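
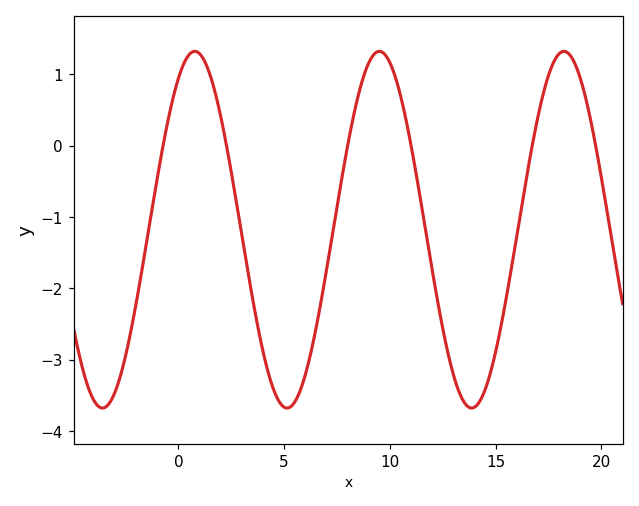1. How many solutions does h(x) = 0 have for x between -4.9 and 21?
6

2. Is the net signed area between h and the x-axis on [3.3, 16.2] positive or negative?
negative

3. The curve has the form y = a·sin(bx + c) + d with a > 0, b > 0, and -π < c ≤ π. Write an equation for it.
y = 2.5sin(0.72x + 1.01) - 1.18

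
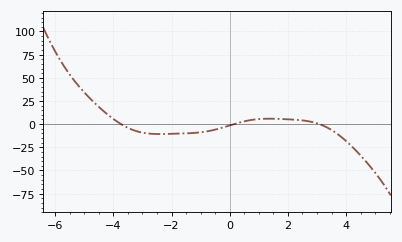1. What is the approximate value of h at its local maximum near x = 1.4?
5.86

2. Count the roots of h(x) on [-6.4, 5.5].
3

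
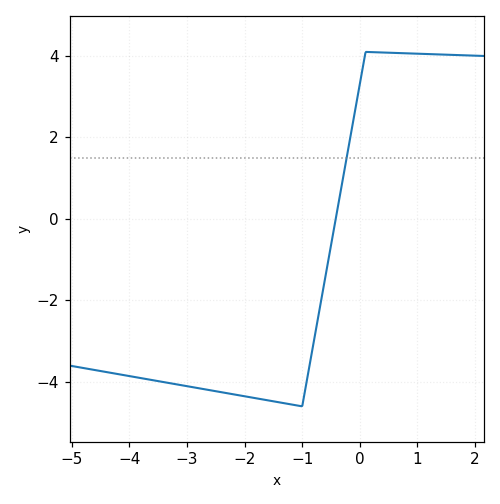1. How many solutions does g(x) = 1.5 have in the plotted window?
1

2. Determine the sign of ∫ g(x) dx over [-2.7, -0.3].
negative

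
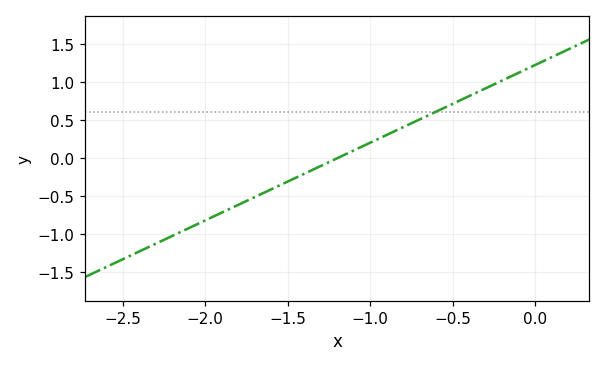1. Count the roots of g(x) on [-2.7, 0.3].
1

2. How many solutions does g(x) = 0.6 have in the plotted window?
1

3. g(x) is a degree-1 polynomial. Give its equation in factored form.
y = 1.02(x + 1.2)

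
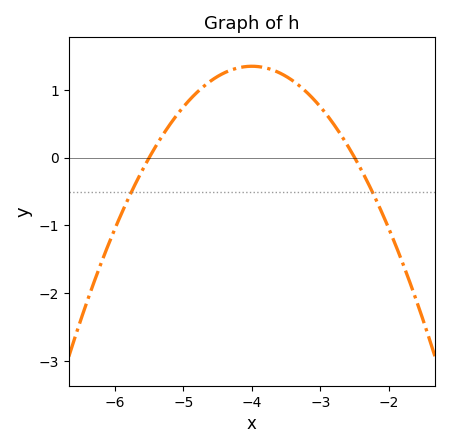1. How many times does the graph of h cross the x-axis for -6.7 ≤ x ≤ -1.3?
2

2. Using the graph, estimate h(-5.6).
-0.186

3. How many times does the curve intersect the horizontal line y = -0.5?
2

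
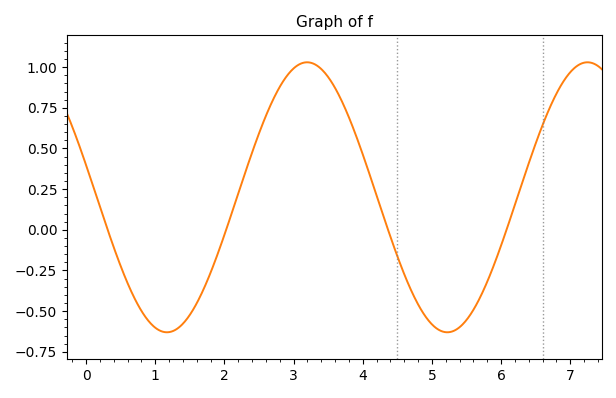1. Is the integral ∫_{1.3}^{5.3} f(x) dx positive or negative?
positive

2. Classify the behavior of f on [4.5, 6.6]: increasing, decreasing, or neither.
neither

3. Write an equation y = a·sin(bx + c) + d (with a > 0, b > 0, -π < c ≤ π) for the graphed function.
y = 0.83sin(1.55x + 2.9) + 0.2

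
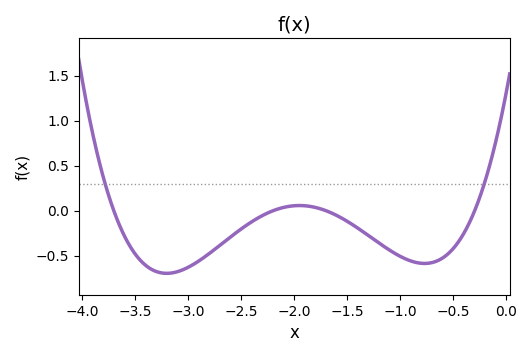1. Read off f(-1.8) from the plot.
0.05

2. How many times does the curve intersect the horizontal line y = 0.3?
2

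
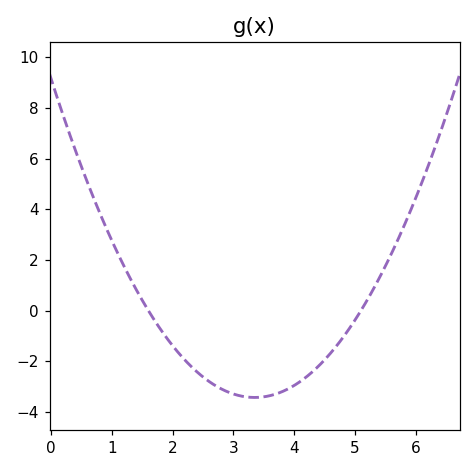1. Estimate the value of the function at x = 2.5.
-2.6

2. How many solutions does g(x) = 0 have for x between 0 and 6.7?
2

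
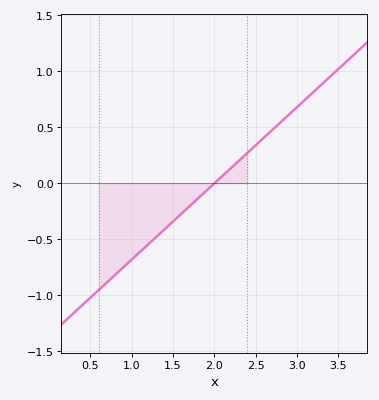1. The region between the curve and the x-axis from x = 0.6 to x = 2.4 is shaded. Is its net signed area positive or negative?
negative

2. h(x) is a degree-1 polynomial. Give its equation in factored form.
y = 0.68(x - 2)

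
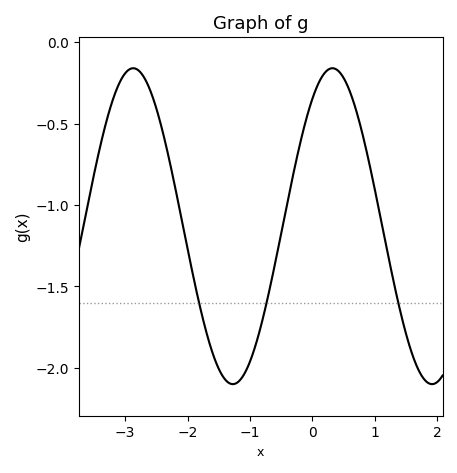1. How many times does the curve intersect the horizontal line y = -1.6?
3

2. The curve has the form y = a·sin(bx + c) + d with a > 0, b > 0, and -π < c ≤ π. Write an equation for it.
y = 0.97sin(1.97x + 0.942) - 1.13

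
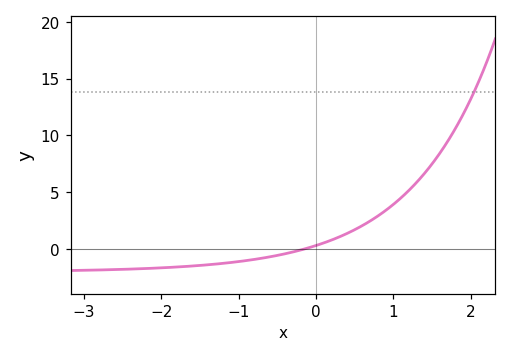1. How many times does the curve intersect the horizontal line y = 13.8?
1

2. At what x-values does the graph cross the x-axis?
-0.147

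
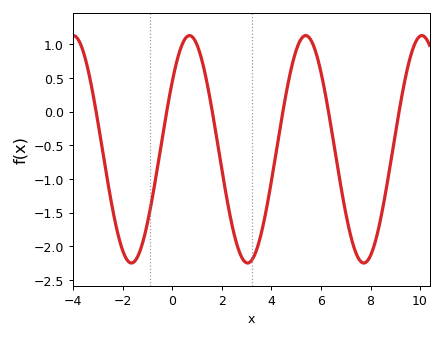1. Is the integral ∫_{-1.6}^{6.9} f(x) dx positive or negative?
negative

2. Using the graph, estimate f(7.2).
-1.85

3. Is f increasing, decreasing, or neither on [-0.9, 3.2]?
neither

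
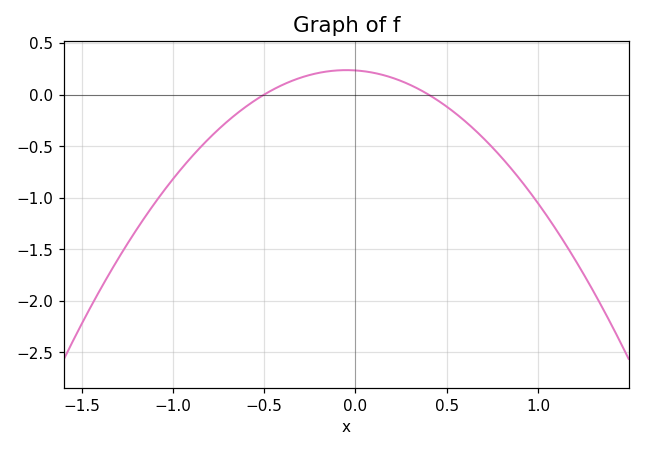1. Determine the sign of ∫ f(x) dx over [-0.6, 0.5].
positive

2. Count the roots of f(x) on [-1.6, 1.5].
2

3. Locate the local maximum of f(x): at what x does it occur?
-0.05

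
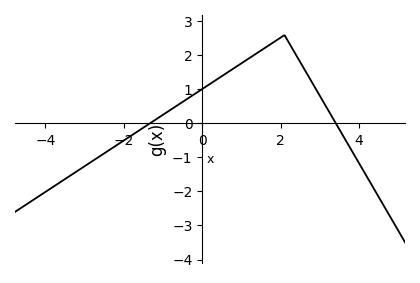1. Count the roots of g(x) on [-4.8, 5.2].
2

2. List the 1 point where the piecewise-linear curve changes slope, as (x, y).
(2.1, 2.6)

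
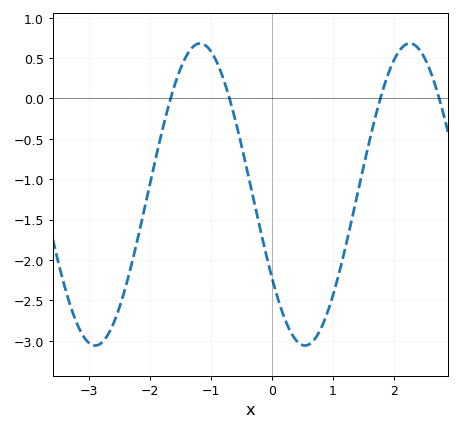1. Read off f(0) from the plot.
-2.2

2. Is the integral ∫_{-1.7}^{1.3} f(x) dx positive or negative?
negative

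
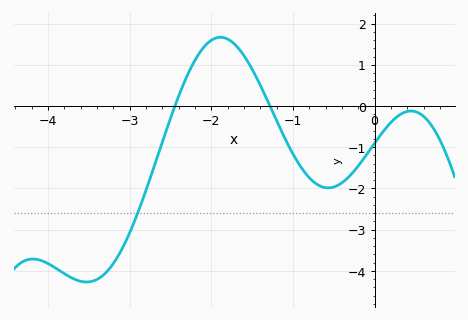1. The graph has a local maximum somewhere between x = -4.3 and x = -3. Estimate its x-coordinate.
-4.19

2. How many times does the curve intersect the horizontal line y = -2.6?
1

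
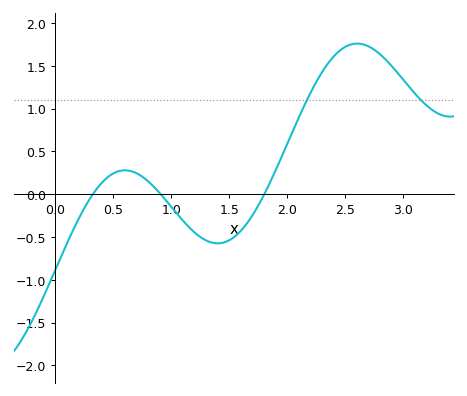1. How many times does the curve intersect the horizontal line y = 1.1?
2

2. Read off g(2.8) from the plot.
1.63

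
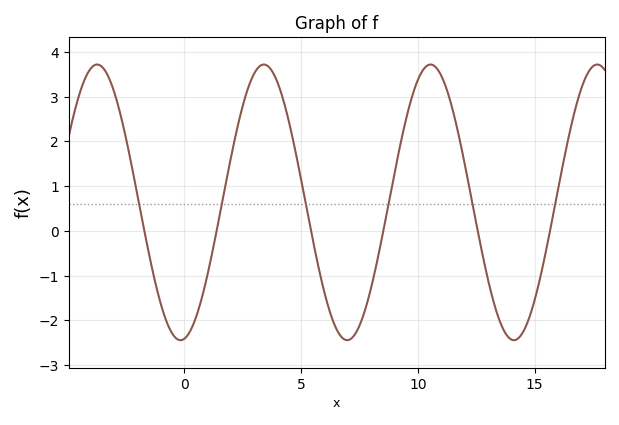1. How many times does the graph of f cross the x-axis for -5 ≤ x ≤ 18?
6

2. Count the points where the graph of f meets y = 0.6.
6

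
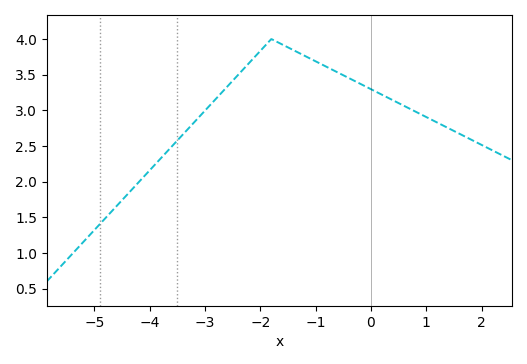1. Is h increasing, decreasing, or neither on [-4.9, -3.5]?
increasing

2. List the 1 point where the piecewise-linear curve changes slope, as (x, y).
(-1.8, 4)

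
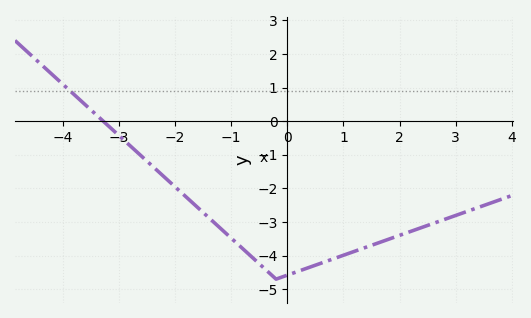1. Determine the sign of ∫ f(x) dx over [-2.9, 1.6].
negative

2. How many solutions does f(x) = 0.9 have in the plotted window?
1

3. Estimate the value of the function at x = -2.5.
-1.2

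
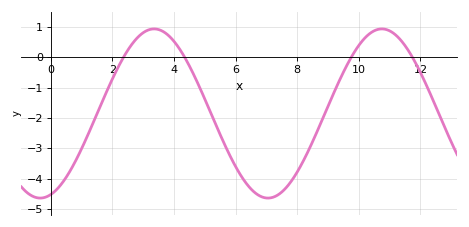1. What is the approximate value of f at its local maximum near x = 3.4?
0.9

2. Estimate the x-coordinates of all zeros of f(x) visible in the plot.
2.4, 4.4, 9.8, 11.8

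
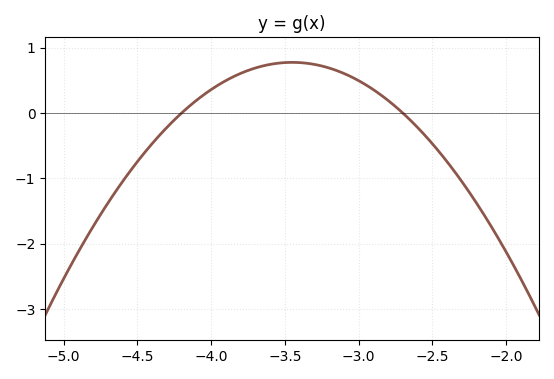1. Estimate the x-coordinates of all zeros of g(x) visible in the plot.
-4.2, -2.7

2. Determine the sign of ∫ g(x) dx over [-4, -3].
positive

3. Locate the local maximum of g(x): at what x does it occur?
-3.45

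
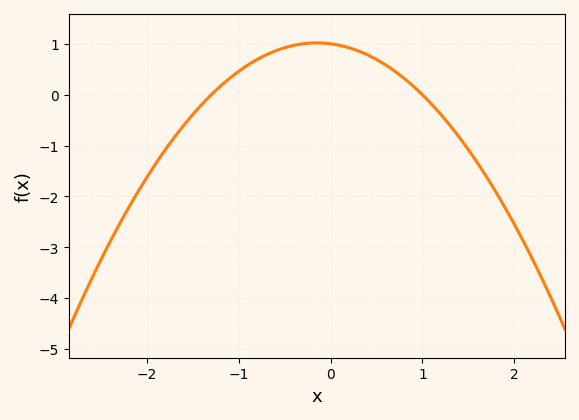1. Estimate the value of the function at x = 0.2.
0.924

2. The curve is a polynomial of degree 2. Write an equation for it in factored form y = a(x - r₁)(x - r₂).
y = -0.77(x + 1.3)(x - 1)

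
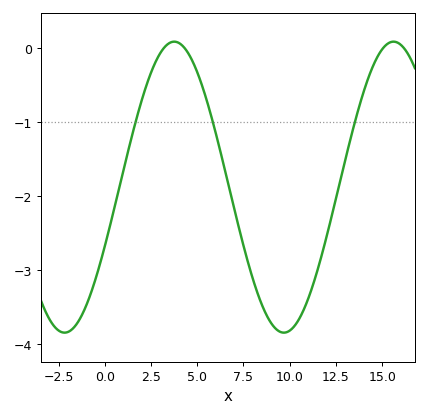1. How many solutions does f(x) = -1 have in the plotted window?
3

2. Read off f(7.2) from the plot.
-2.38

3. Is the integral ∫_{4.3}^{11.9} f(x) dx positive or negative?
negative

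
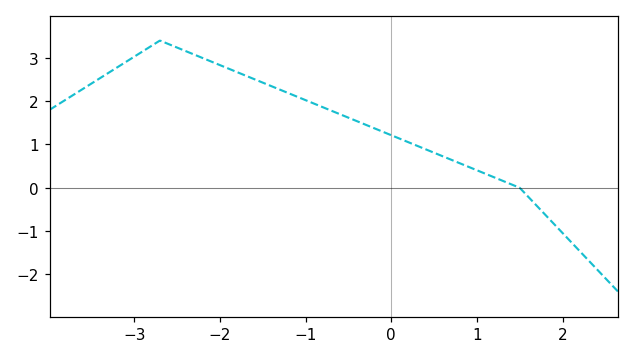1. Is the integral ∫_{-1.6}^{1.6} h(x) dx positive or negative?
positive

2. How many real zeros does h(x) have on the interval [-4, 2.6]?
1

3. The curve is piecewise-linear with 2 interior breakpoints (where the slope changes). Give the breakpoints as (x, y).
(-2.7, 3.4); (1.5, 0)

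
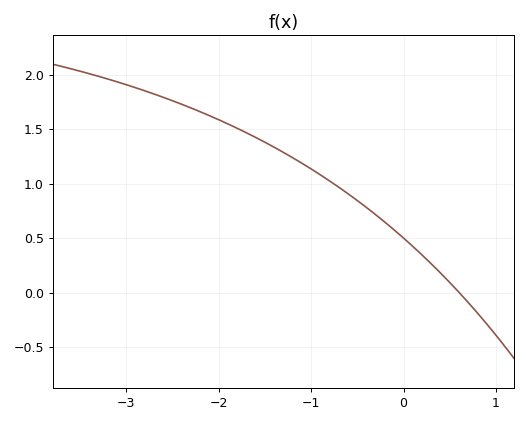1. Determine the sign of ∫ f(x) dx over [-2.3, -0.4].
positive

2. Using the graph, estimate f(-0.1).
0.574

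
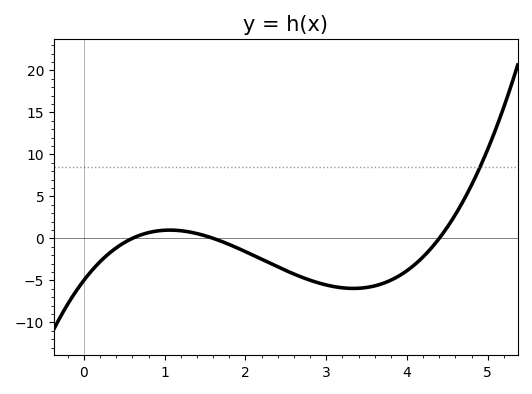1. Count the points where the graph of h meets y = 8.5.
1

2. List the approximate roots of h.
0.6, 1.6, 4.4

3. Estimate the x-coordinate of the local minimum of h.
3.3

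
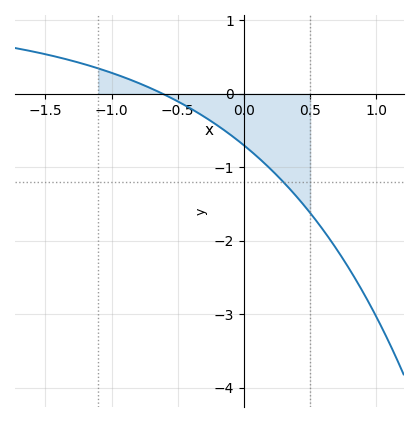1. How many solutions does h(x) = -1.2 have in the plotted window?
1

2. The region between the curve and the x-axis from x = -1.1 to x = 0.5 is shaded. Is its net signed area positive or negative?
negative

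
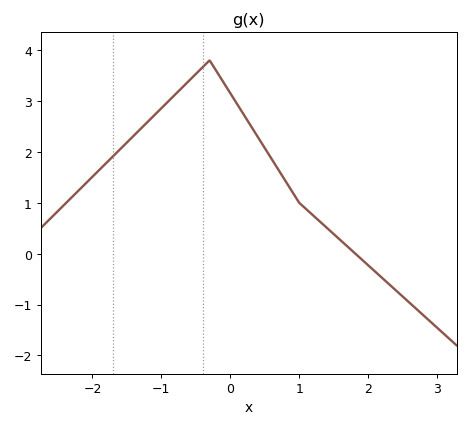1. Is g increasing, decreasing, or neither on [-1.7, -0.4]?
increasing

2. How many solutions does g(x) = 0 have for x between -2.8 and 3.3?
1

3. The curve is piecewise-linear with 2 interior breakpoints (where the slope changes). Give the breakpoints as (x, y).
(-0.3, 3.8); (1, 1)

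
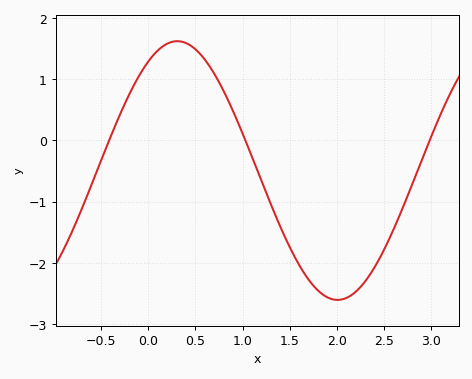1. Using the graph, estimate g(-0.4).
0.1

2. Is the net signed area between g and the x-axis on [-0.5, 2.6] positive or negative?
negative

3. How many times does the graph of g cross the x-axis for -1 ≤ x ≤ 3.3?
3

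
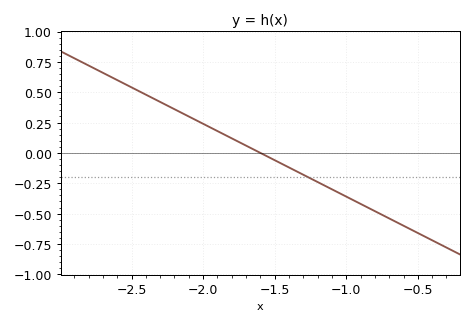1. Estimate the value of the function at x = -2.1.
0.3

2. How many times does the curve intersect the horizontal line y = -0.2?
1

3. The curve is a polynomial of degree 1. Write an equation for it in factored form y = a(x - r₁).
y = -0.6(x + 1.6)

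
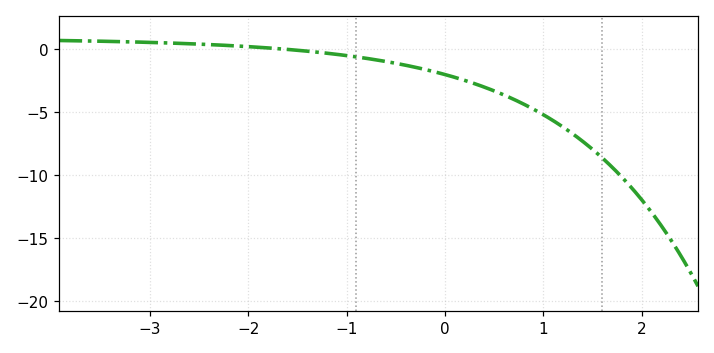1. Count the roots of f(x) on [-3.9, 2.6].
1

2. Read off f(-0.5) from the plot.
-1.14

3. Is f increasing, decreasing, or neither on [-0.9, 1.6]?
decreasing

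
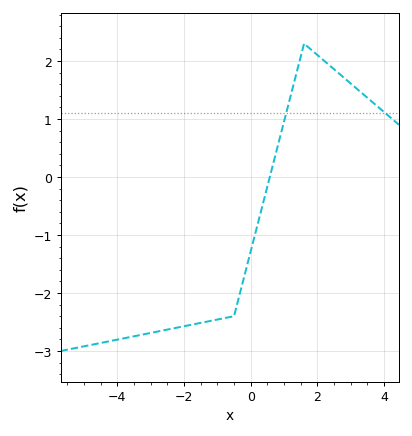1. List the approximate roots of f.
0.572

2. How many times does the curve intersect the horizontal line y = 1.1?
2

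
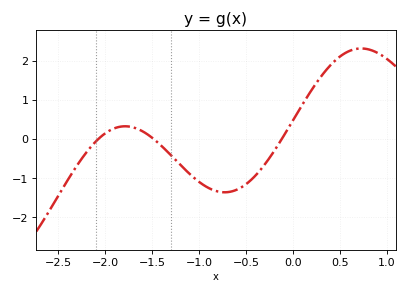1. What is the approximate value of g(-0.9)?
-1.2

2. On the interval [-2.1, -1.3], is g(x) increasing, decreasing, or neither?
neither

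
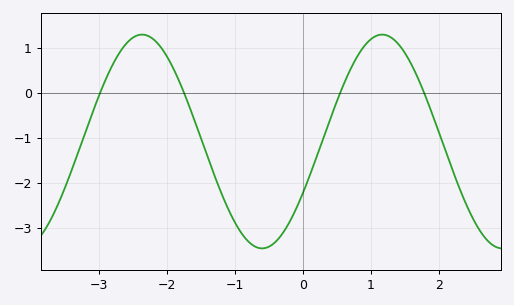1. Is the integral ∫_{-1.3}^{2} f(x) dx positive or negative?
negative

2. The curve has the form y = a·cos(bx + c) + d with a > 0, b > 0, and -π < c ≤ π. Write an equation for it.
y = 2.37cos(1.8x - 2.1) - 1.08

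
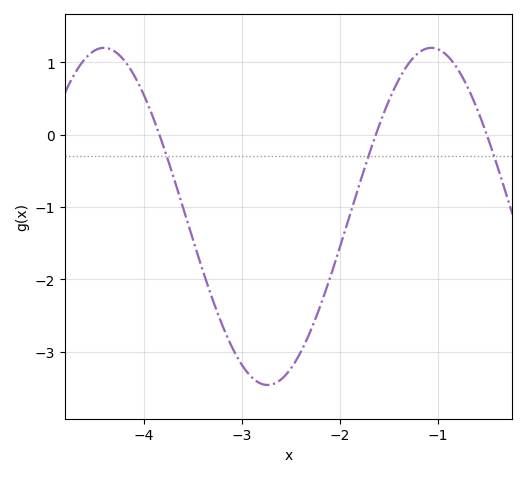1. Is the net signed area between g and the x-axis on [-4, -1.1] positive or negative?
negative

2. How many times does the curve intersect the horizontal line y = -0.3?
3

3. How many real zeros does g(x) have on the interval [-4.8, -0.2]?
3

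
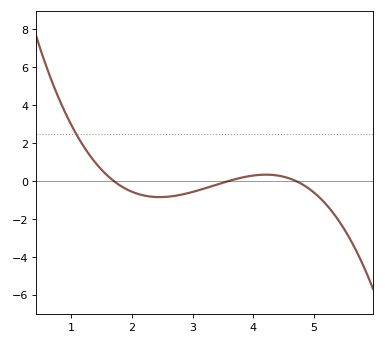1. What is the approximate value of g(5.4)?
-2.05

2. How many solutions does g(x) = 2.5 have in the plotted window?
1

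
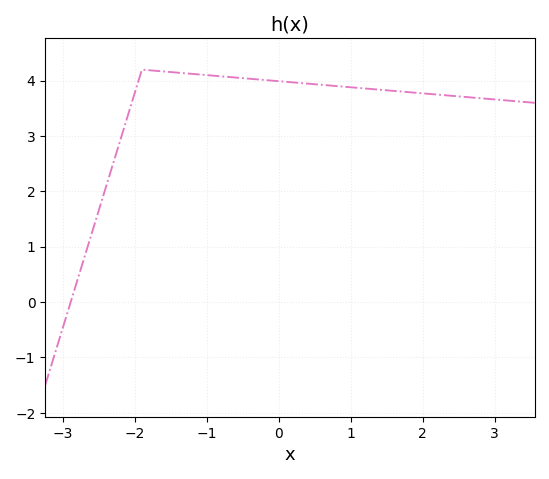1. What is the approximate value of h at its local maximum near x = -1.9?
4.2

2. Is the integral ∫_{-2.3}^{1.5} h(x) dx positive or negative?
positive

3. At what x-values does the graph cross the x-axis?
-2.9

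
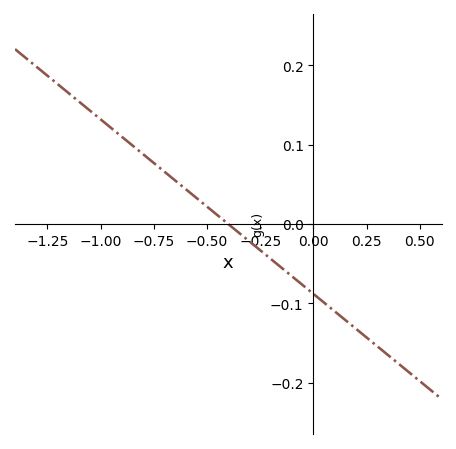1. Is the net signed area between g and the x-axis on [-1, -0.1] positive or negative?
positive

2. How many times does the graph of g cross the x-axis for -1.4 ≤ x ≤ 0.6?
1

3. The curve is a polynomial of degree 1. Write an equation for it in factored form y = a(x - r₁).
y = -0.22(x + 0.4)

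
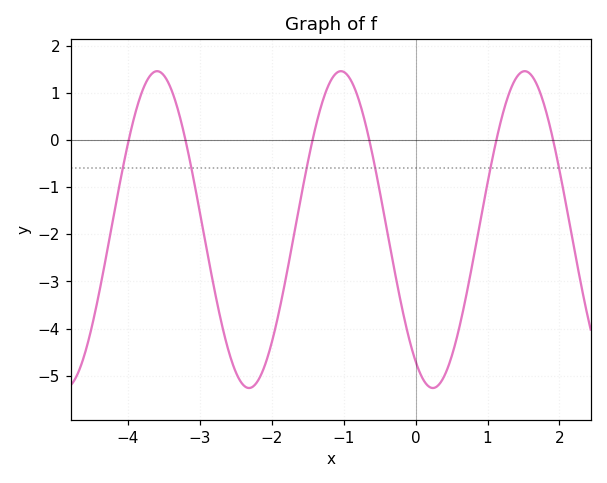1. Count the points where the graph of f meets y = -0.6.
6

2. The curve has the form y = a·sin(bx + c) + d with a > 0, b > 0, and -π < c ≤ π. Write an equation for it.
y = 3.36sin(2.46x - 2.16) - 1.9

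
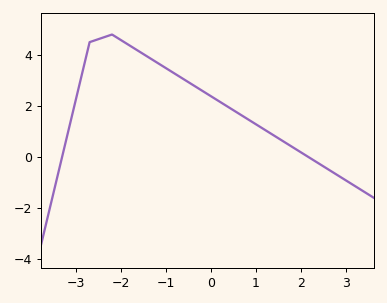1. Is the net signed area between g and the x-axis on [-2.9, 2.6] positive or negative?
positive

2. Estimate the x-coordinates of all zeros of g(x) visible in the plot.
-3.31, 2.17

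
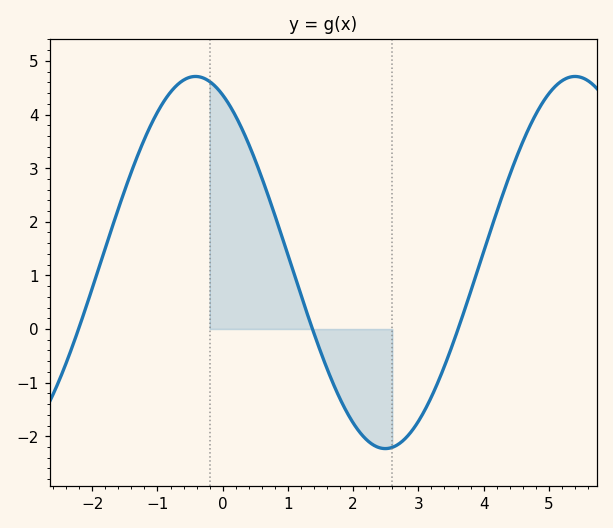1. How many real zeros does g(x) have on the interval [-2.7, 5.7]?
3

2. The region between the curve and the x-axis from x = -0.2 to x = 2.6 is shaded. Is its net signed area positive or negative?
positive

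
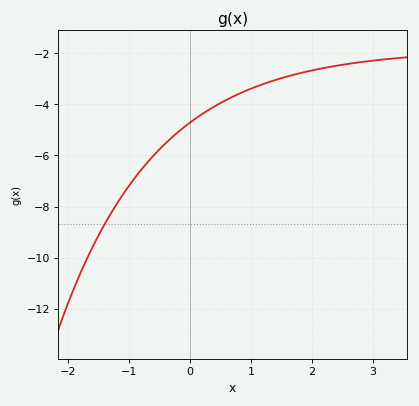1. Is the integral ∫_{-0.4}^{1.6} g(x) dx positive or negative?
negative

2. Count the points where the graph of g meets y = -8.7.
1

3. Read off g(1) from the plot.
-3.4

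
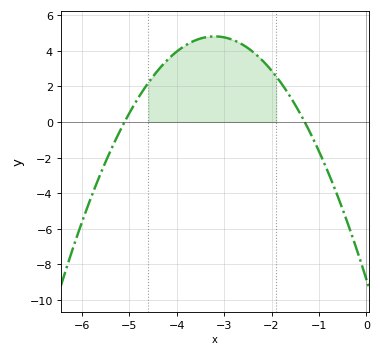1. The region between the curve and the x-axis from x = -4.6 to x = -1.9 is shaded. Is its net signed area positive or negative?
positive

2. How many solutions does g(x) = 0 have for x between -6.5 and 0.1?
2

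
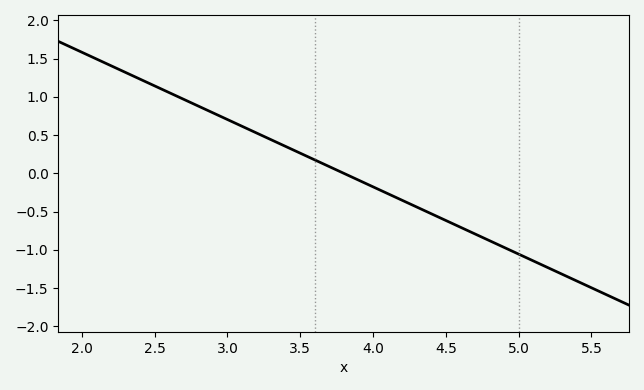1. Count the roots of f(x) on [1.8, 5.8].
1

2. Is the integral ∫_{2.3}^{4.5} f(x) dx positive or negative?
positive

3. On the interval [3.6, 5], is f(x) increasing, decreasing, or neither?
decreasing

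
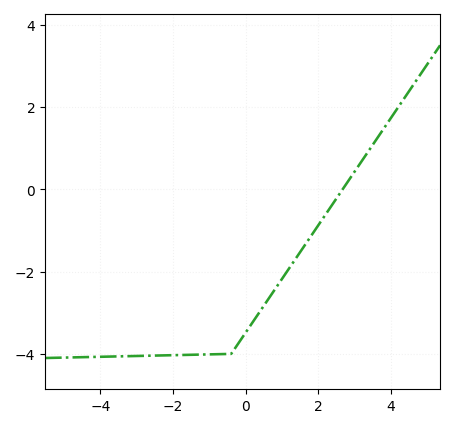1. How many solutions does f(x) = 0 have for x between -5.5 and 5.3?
1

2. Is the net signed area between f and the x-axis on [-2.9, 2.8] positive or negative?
negative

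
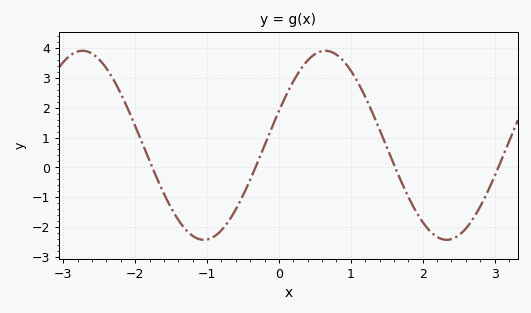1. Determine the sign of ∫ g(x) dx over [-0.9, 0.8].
positive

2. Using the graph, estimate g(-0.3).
0.15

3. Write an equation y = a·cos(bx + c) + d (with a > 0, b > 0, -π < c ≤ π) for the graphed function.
y = 3.17cos(1.86x - 1.2) + 0.74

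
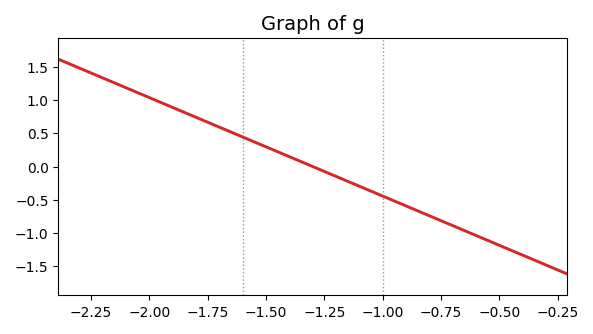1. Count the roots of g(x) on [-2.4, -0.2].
1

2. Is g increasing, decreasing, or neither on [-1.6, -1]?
decreasing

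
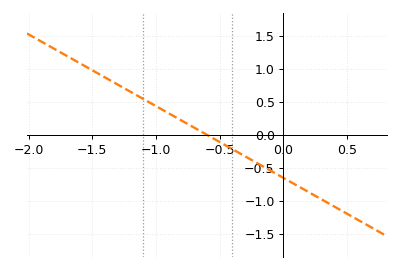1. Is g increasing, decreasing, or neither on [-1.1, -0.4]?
decreasing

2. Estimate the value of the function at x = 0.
-0.65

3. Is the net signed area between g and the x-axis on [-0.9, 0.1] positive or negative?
negative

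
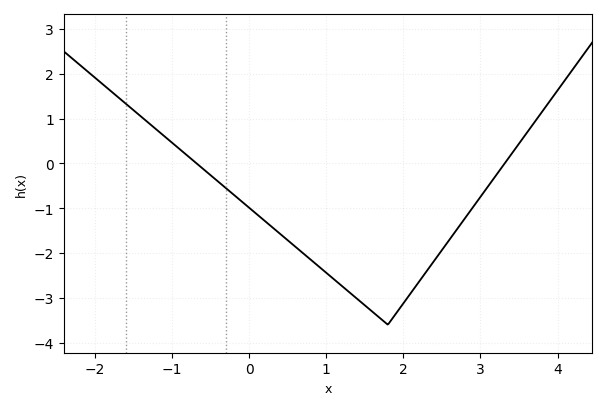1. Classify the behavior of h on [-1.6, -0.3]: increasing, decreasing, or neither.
decreasing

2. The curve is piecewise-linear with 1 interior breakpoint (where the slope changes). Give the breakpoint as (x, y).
(1.8, -3.6)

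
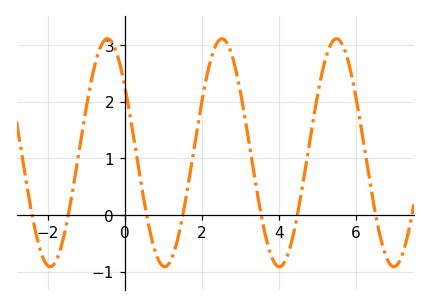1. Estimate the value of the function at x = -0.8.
2.59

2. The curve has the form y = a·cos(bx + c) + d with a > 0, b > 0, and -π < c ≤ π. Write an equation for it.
y = 2.01cos(2.11x + 0.95) + 1.1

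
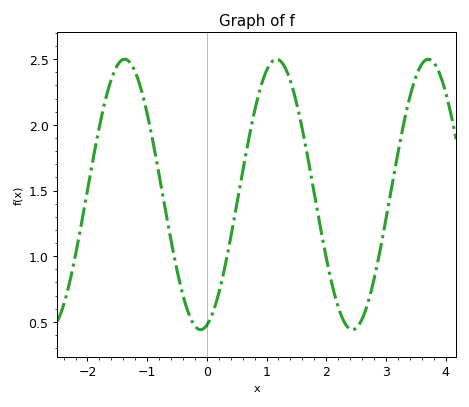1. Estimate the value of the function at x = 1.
2.41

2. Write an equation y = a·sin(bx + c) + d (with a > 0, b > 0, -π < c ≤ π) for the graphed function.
y = 1.03sin(2.47x - 1.31) + 1.47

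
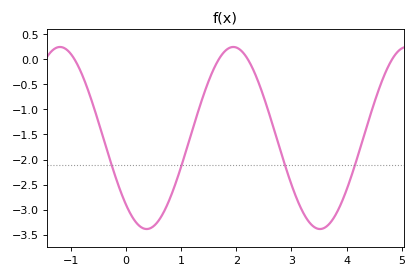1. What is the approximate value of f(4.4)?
-1.2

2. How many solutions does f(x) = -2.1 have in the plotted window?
4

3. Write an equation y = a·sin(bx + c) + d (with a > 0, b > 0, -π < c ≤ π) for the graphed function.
y = 1.82sin(2x - 2.3) - 1.57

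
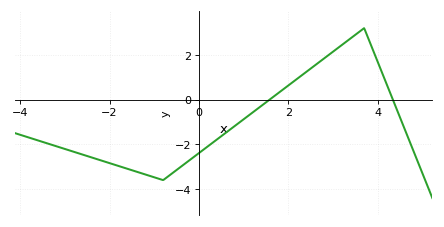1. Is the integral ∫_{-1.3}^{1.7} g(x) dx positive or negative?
negative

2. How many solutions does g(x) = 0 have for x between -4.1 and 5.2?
2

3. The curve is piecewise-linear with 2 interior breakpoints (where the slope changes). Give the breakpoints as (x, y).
(-0.8, -3.6); (3.7, 3.2)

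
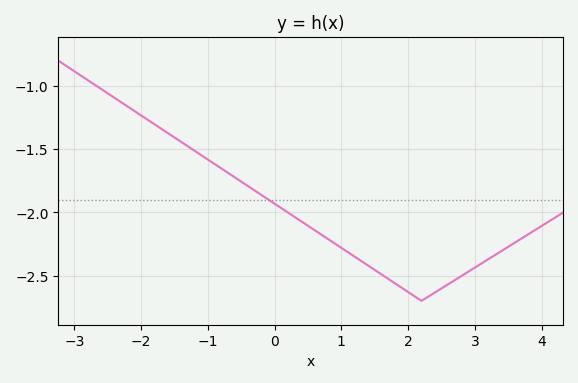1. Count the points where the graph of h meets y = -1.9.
1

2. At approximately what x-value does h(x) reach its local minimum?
2.2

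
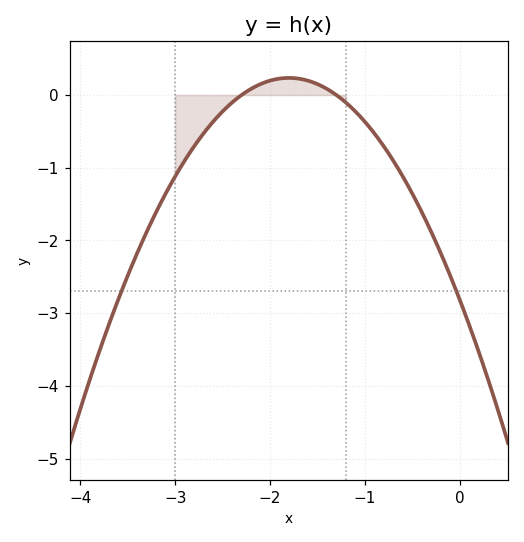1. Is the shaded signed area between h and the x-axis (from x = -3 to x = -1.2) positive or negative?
negative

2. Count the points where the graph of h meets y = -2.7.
2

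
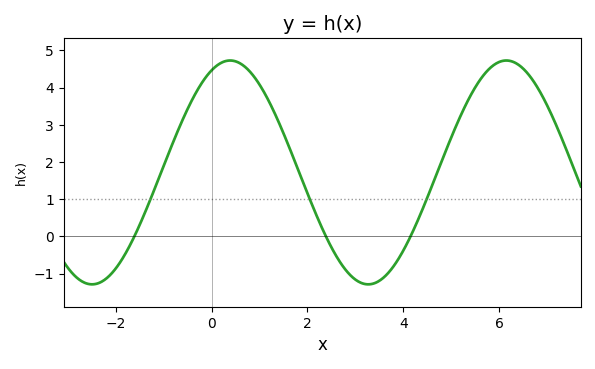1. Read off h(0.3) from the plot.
4.72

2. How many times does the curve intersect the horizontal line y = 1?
3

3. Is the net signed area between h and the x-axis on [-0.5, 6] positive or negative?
positive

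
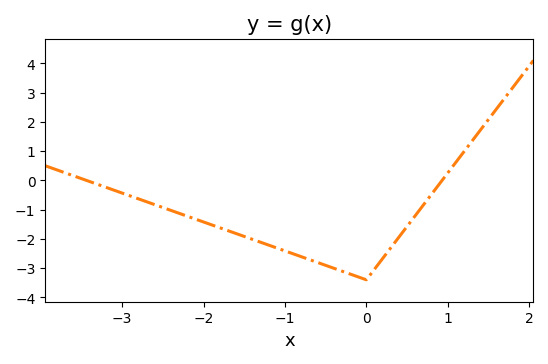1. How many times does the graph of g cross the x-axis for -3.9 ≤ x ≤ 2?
2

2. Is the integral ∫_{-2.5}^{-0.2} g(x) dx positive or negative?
negative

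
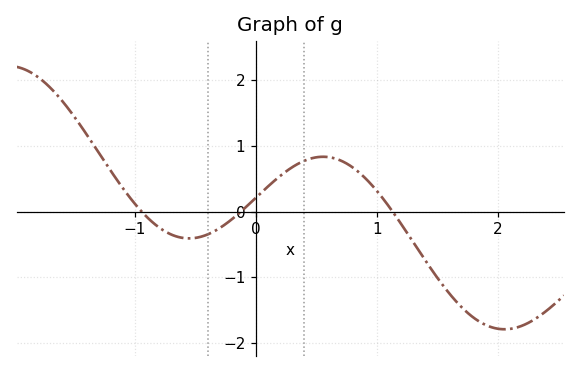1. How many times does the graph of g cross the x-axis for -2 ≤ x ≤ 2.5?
3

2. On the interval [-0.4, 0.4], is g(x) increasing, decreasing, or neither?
increasing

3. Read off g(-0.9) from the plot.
-0.1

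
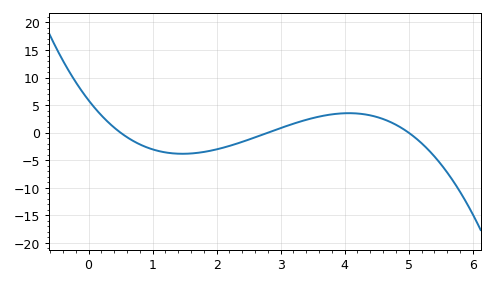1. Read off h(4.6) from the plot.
2.48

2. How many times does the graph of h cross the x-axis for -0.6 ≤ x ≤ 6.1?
3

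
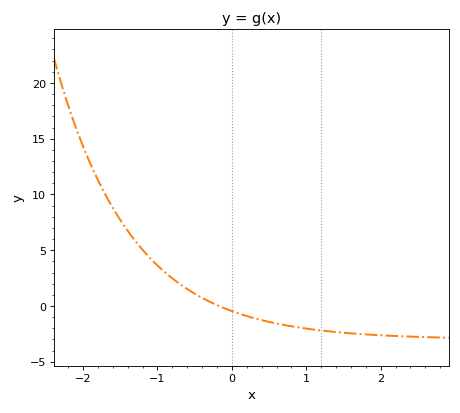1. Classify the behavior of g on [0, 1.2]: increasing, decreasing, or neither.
decreasing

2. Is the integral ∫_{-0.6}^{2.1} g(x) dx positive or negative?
negative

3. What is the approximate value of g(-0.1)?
0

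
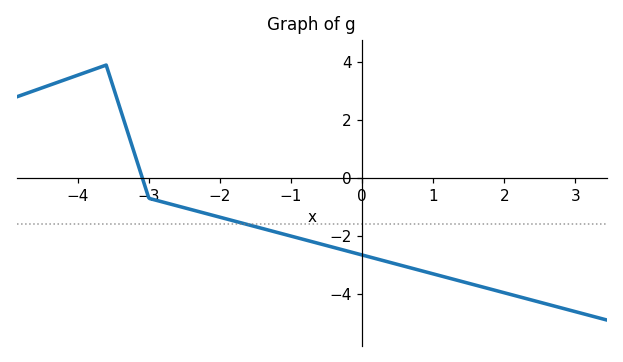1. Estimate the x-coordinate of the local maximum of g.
-3.6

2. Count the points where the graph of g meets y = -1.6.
1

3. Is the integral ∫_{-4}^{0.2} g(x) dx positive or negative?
negative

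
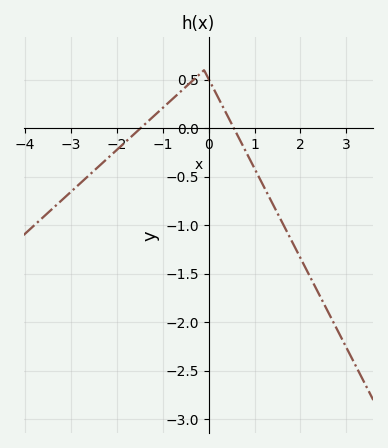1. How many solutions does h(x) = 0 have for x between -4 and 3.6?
2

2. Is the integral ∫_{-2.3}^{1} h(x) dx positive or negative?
positive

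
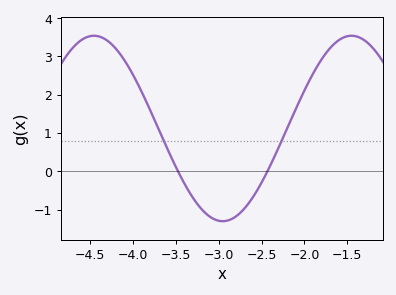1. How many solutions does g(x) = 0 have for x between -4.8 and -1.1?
2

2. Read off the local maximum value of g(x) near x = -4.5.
3.54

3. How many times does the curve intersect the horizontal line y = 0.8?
2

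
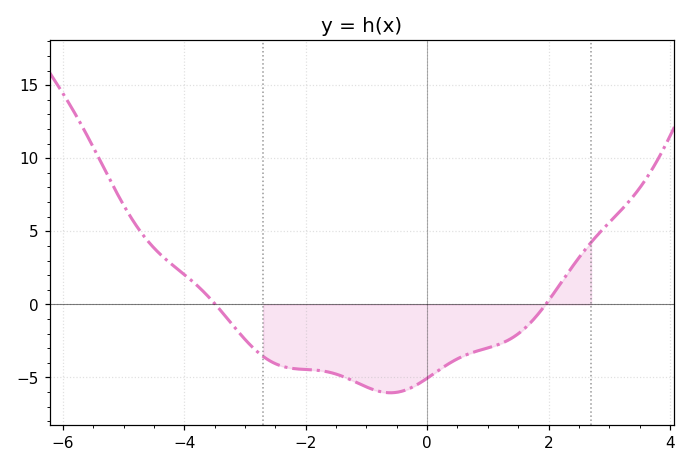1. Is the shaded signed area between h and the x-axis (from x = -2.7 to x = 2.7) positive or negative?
negative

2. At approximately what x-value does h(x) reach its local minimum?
-0.605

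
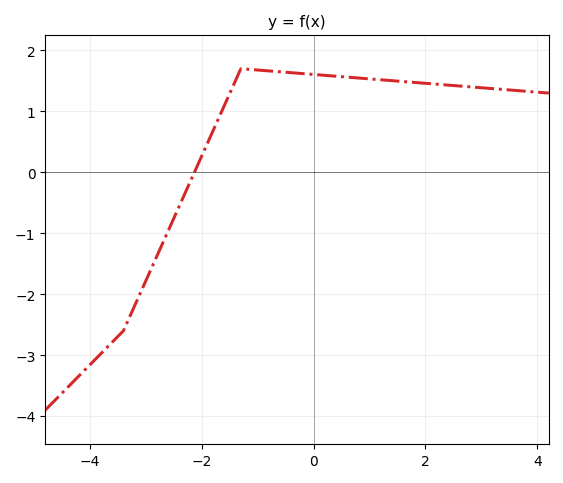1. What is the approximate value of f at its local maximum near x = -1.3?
1.7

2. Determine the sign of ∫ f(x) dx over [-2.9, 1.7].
positive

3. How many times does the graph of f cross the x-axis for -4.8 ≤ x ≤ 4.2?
1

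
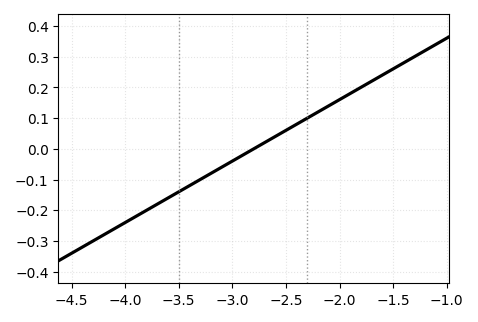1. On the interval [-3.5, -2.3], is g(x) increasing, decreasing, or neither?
increasing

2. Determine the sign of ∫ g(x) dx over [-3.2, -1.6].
positive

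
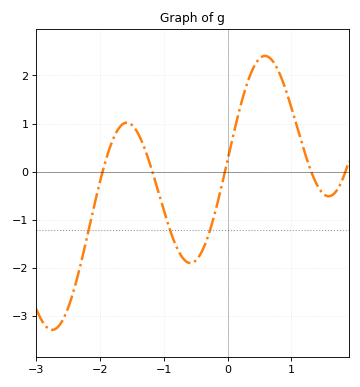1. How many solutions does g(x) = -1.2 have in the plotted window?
3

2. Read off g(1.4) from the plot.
-0.27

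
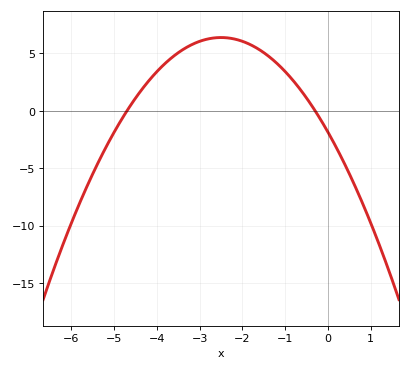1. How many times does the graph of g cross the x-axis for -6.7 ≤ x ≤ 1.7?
2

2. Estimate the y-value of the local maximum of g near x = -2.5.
6.5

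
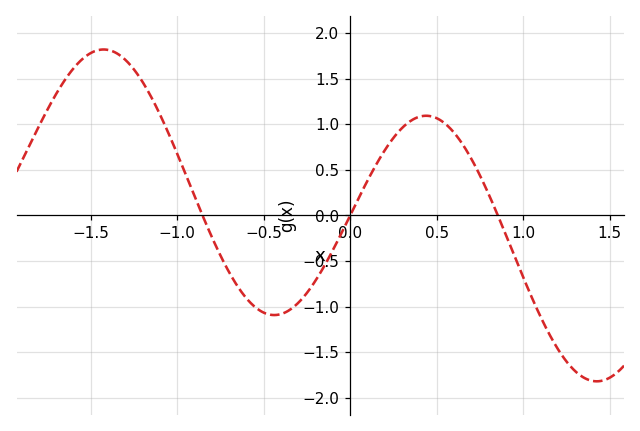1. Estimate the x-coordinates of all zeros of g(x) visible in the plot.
-0.85, 0, 0.85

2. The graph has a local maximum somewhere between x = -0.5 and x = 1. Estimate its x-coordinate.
0.45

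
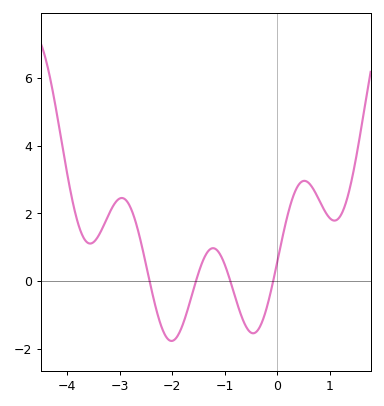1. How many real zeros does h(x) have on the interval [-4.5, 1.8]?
4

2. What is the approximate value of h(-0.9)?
0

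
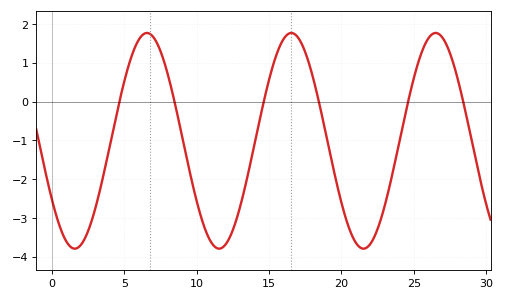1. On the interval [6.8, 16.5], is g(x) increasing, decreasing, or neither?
neither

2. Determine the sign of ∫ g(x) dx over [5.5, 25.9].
negative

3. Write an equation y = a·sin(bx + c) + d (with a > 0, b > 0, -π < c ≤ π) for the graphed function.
y = 2.78sin(0.63x - 2.56) - 1.01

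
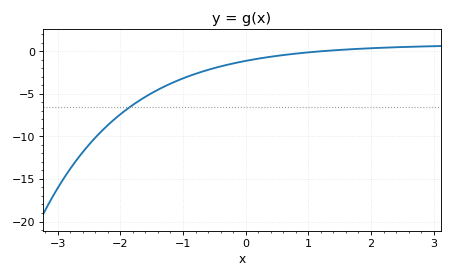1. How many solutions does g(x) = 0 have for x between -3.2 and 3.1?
1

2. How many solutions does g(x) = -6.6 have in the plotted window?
1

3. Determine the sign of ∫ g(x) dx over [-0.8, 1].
negative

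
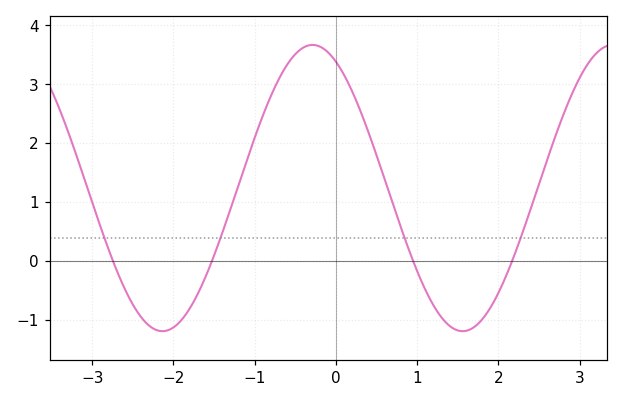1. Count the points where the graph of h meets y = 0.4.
4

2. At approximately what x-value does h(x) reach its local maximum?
-0.288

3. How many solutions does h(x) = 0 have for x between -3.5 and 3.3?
4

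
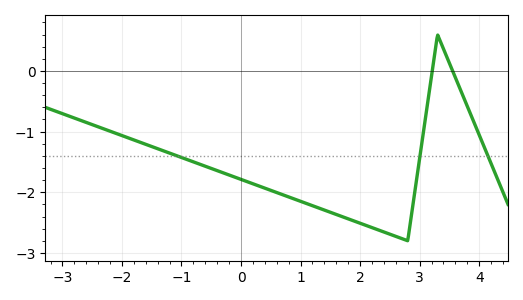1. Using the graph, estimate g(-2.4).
-0.921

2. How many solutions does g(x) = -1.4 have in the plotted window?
3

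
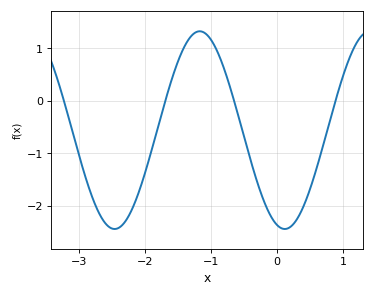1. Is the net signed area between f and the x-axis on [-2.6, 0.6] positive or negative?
negative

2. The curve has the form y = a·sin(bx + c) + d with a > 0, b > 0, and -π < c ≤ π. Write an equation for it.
y = 1.88sin(2.4x - 1.9) - 0.56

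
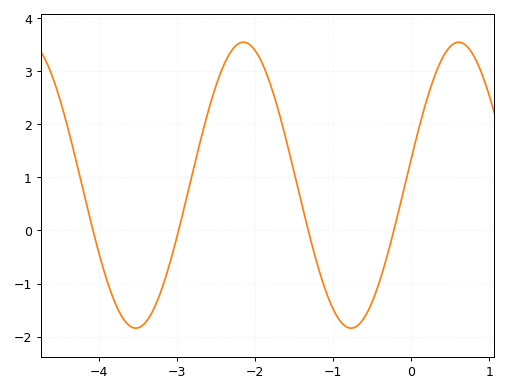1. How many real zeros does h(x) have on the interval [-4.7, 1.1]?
4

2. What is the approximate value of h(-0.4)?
-0.929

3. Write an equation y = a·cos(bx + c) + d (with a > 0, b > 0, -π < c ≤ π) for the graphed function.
y = 2.69cos(2.28x - 1.38) + 0.85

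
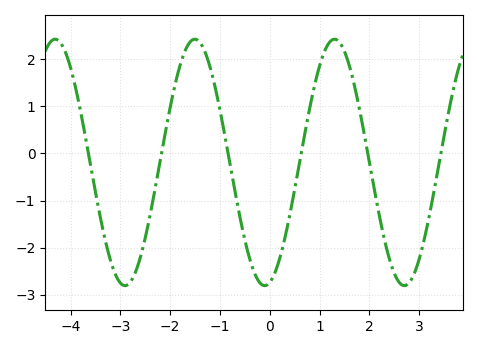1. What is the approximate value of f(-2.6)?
-2.2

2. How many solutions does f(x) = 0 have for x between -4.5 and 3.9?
6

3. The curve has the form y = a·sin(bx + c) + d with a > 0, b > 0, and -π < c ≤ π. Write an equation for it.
y = 2.62sin(2.2x - 1.3) - 0.19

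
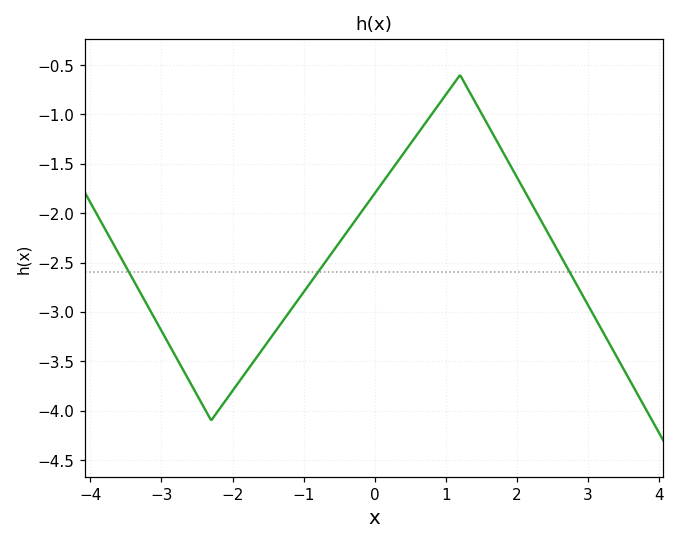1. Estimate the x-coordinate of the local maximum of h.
1.2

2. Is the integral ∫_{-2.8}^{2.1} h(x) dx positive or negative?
negative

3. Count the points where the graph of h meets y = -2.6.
3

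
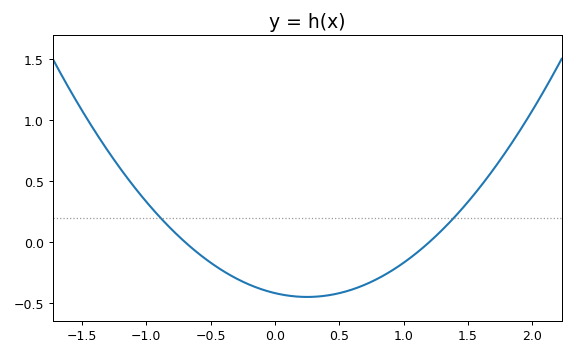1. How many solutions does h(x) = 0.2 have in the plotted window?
2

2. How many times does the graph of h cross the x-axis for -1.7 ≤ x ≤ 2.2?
2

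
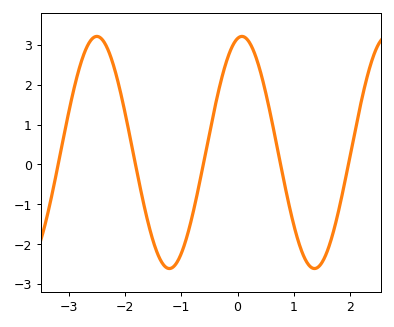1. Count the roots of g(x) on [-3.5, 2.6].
5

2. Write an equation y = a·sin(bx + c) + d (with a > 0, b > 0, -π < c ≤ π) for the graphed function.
y = 2.91sin(2.4x + 1.4) + 0.3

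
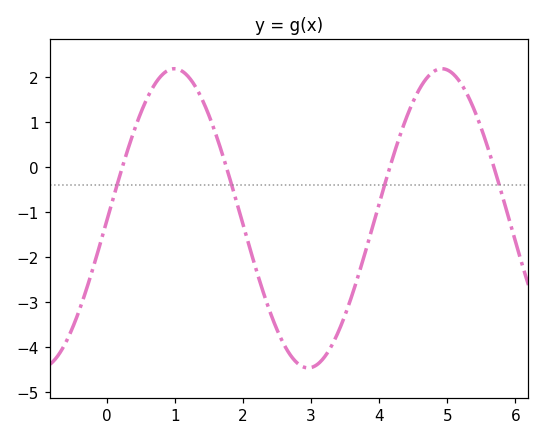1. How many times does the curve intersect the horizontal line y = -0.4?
4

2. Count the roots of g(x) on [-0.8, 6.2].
4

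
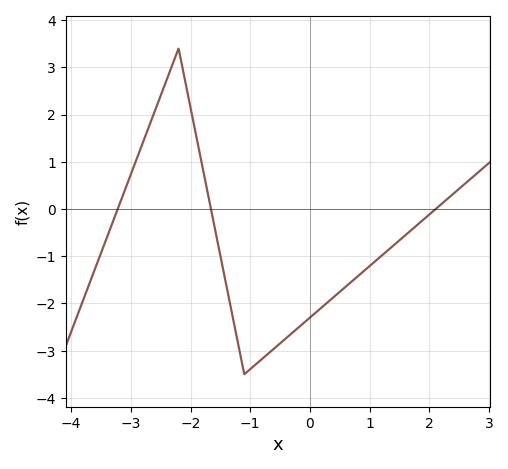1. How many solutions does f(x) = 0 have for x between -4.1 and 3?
3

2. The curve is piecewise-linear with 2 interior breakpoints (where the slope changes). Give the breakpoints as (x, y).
(-2.2, 3.4); (-1.1, -3.5)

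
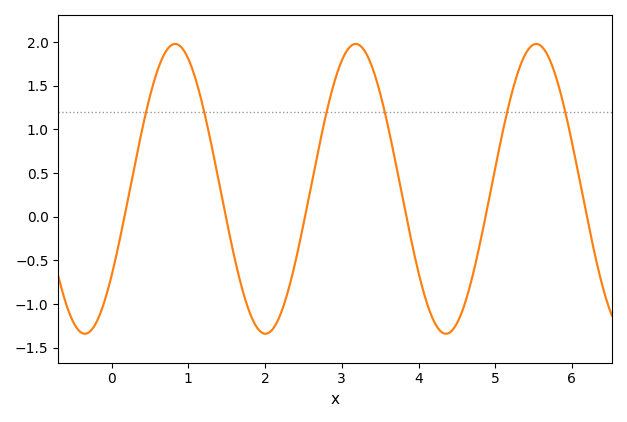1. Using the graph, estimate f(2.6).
0.351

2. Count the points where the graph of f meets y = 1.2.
6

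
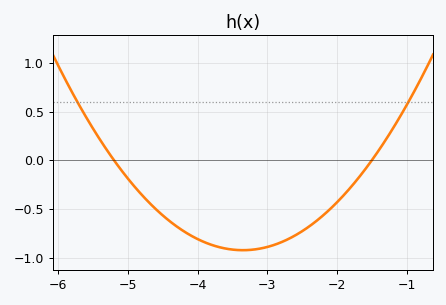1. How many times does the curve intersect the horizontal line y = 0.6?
2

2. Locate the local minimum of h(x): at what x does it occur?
-3.4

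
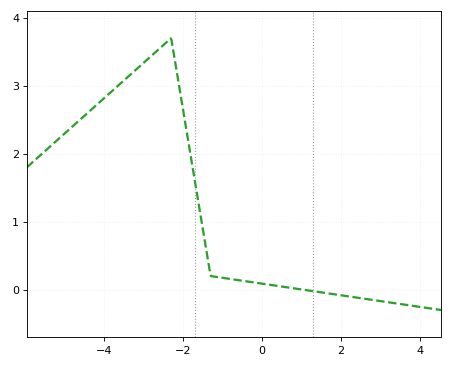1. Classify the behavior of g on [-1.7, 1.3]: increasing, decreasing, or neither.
decreasing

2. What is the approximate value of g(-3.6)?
3.02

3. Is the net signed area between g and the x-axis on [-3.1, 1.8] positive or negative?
positive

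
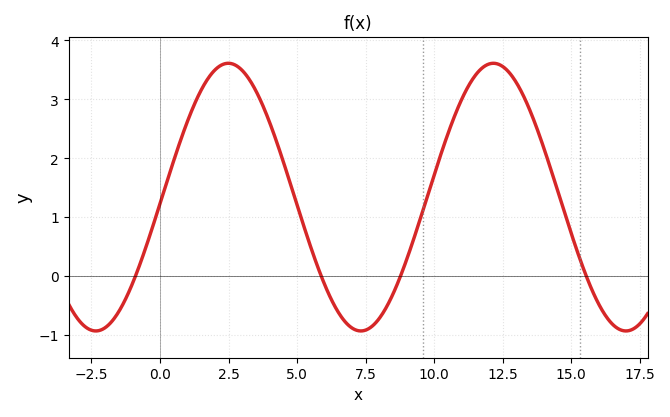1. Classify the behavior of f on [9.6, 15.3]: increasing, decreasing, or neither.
neither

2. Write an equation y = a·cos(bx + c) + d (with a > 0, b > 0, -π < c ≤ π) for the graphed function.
y = 2.27cos(0.65x - 1.62) + 1.34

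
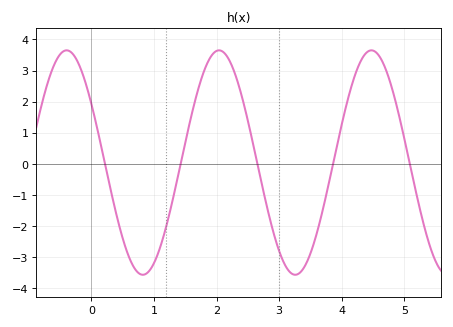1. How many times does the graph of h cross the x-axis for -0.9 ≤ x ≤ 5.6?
5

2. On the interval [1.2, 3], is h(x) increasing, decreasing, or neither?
neither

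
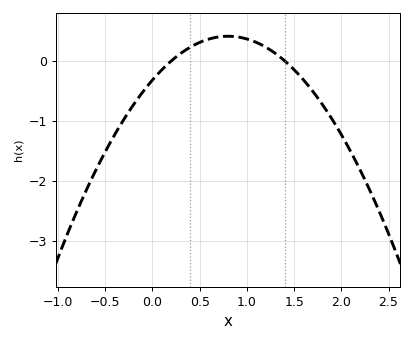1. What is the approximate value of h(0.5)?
0.3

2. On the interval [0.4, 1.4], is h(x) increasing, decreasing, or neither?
neither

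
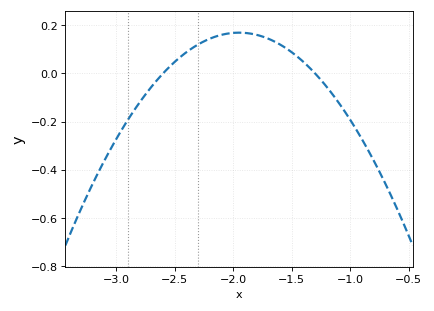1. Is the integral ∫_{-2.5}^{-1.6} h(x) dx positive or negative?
positive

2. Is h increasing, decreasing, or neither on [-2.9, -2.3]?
increasing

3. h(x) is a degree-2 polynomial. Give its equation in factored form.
y = -0.4(x + 2.6)(x + 1.3)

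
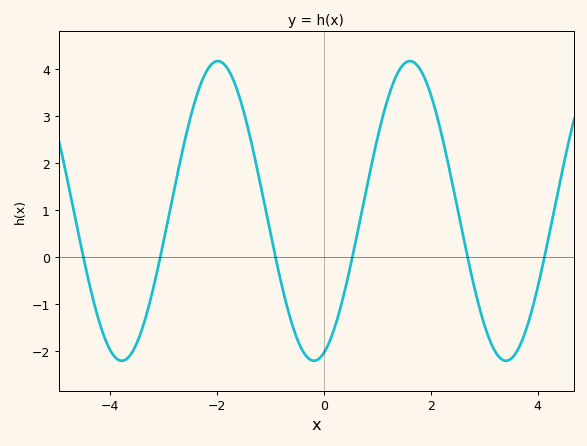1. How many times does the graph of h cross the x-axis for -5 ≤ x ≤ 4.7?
6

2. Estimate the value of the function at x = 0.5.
-0.185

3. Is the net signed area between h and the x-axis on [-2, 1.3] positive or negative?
positive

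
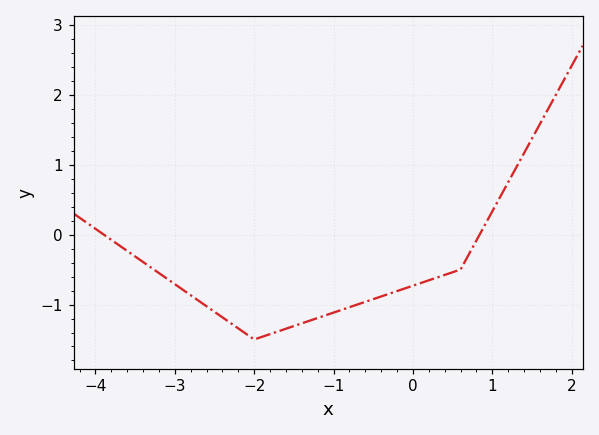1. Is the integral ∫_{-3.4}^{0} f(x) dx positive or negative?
negative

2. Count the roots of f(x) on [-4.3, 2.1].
2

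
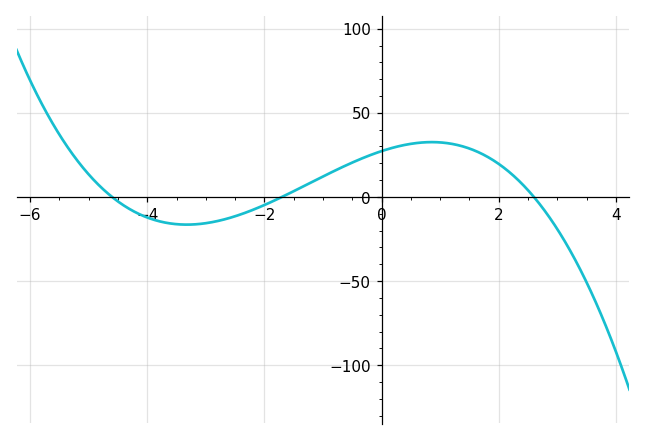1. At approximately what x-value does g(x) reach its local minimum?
-3.32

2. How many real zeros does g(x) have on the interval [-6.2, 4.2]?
3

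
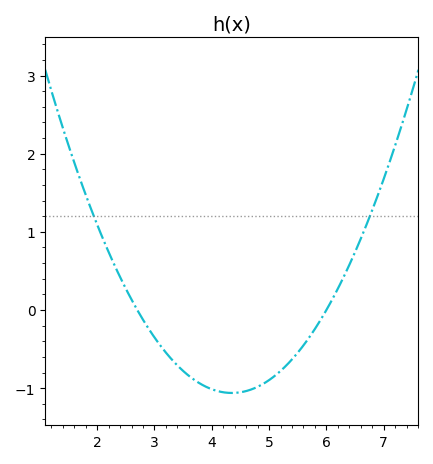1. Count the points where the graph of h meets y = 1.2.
2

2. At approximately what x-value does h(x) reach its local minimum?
4.3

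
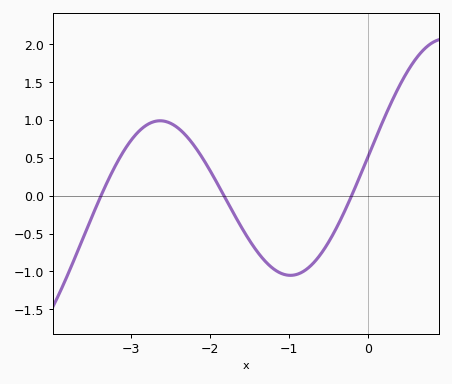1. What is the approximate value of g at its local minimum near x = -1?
-1.05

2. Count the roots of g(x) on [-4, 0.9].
3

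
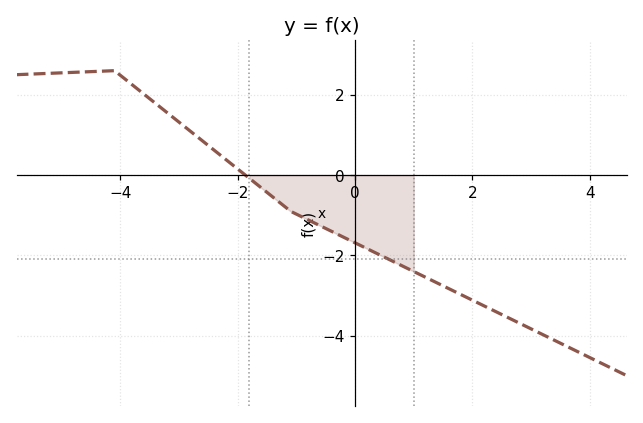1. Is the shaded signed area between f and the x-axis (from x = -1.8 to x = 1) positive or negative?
negative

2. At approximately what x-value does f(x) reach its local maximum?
-4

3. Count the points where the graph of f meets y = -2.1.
1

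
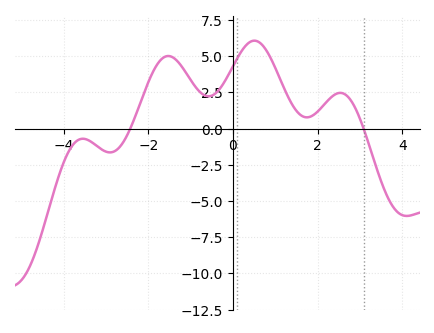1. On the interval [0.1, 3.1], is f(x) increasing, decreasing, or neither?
neither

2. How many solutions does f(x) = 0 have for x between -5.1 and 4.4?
2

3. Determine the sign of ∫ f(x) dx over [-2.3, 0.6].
positive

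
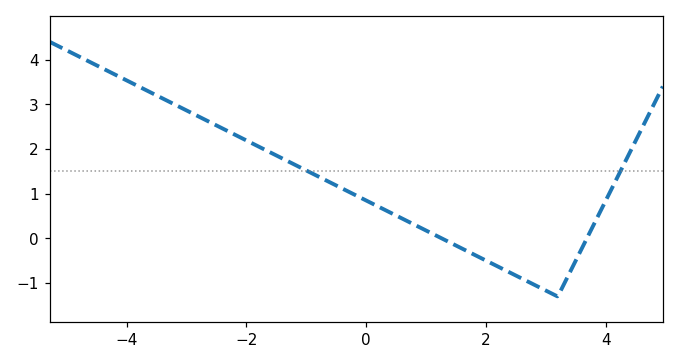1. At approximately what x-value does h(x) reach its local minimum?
3.2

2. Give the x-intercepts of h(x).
1.26, 3.69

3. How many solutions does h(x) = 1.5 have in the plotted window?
2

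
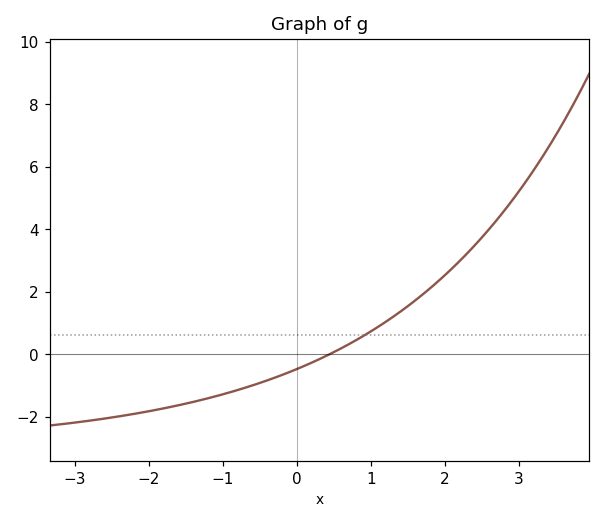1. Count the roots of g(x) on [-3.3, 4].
1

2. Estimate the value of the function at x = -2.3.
-1.95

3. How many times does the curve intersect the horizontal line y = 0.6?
1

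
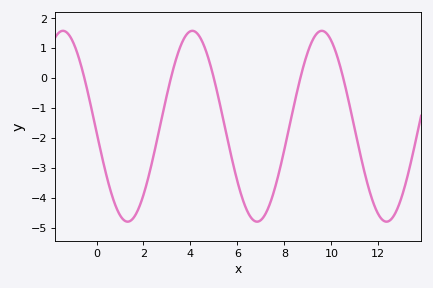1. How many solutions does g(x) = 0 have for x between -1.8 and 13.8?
5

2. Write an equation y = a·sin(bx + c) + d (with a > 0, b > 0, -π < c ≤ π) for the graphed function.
y = 3.19sin(1.1x - 3.1) - 1.61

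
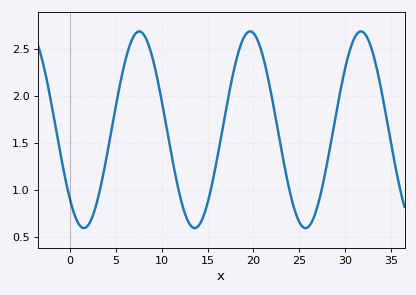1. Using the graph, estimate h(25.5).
0.595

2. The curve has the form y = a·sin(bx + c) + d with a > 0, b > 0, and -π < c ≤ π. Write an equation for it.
y = 1.05sin(0.52x - 2.36) + 1.64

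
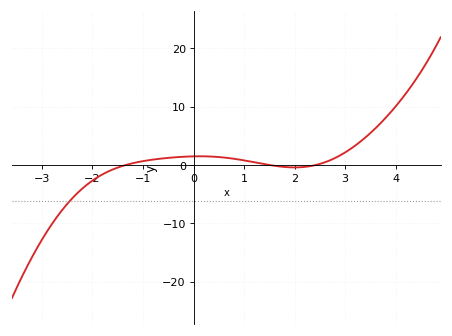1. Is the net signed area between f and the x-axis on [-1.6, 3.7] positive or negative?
positive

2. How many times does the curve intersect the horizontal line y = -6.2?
1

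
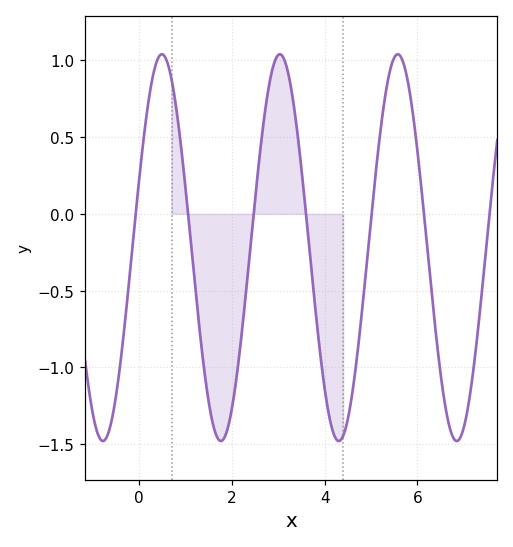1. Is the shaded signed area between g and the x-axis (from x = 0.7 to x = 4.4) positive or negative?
negative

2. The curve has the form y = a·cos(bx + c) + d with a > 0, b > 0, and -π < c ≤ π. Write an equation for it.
y = 1.26cos(2.47x - 1.21) - 0.22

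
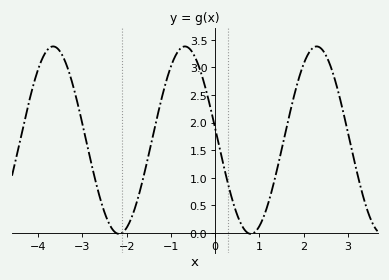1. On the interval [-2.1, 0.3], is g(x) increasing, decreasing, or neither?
neither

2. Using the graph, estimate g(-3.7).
3.35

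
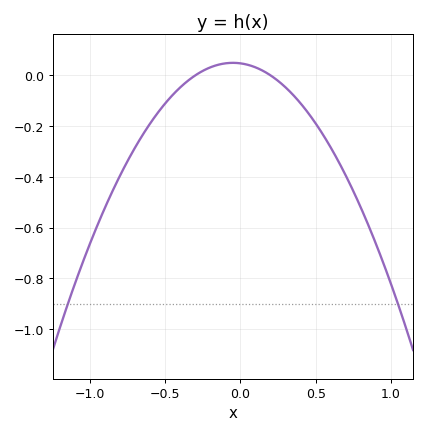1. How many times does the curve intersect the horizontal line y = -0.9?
2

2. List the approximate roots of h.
-0.3, 0.2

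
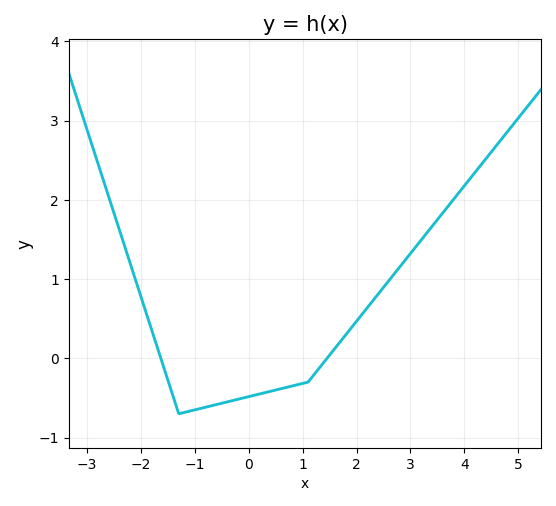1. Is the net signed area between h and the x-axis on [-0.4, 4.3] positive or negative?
positive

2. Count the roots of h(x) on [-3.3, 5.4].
2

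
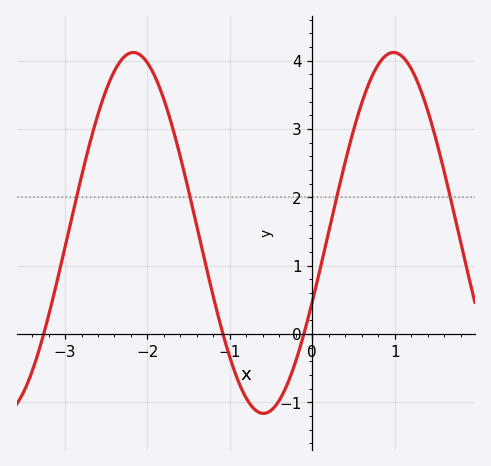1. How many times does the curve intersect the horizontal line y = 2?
4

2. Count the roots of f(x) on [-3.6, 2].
3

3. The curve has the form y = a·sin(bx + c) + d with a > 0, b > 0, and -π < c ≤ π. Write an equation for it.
y = 2.64sin(1.99x - 0.392) + 1.48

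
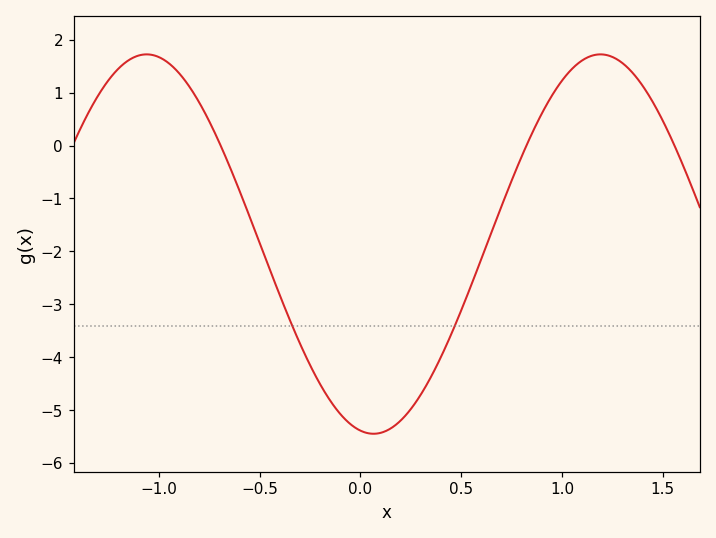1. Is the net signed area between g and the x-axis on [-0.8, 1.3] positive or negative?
negative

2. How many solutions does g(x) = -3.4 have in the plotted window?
2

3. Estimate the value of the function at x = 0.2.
-5.19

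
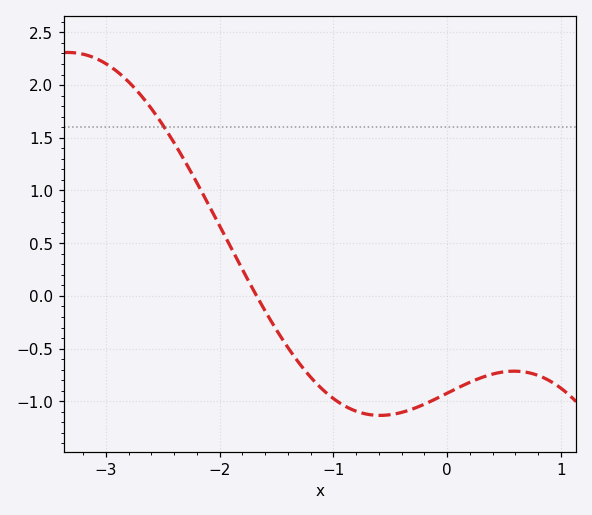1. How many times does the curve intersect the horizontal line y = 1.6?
1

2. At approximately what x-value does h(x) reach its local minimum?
-0.6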